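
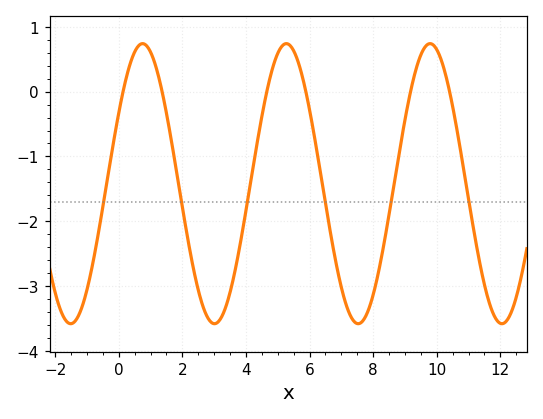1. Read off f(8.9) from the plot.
-0.7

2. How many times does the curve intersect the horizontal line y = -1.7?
6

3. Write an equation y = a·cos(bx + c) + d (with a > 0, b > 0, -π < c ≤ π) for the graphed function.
y = 2.16cos(1.4x - 1) - 1.42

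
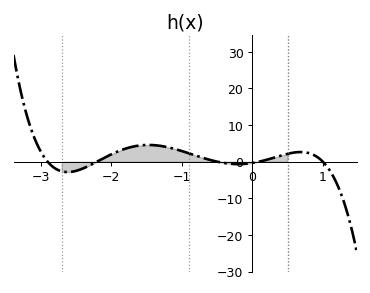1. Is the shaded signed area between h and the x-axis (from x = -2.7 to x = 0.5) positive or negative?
positive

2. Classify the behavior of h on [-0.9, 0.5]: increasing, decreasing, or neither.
neither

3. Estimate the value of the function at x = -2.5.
-2.53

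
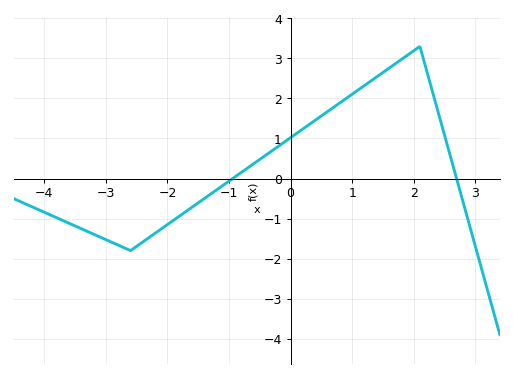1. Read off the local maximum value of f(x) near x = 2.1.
3.3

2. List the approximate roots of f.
-1, 2.6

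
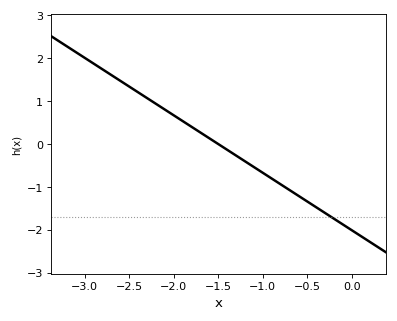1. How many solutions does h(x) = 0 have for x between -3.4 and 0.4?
1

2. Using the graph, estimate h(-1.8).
0.4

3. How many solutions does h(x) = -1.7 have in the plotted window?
1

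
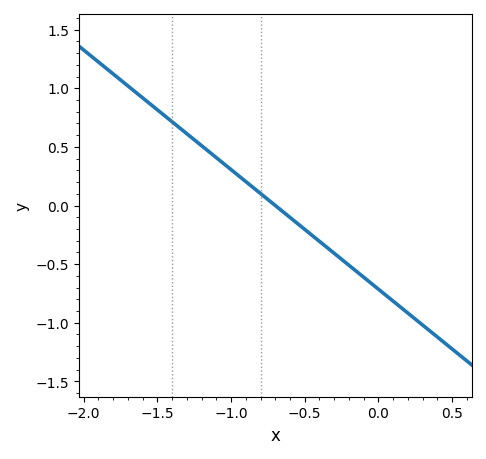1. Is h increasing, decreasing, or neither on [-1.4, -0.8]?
decreasing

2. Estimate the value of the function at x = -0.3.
-0.4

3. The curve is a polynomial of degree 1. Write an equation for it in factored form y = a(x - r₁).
y = -1.02(x + 0.7)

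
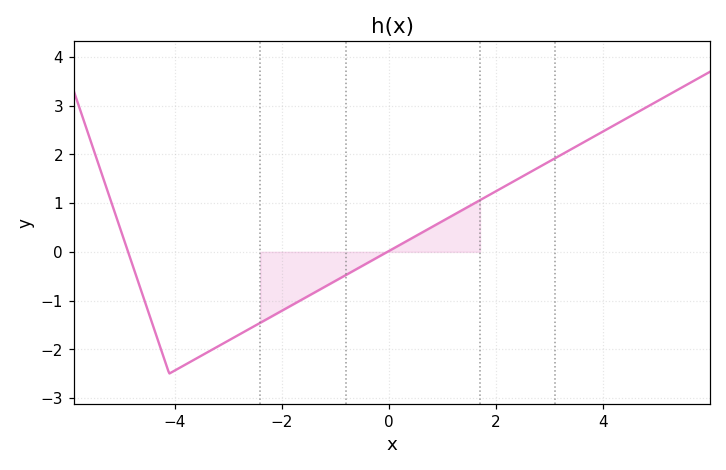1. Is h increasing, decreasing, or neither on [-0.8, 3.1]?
increasing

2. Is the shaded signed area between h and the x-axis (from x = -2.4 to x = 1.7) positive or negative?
negative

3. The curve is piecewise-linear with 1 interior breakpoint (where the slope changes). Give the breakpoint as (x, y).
(-4.1, -2.5)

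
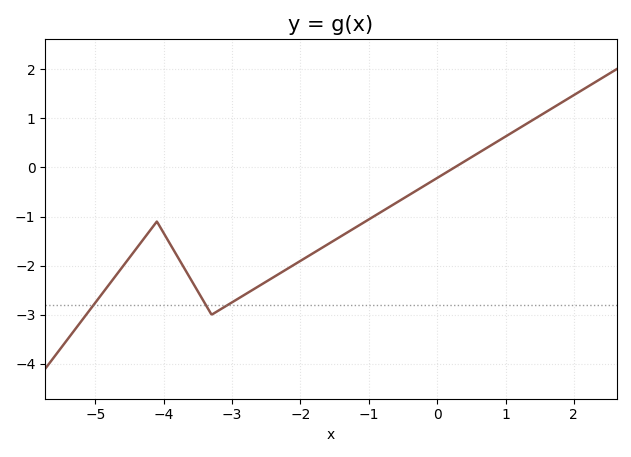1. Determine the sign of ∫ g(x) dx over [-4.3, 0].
negative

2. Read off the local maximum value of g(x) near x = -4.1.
-1.1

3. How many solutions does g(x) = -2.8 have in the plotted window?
3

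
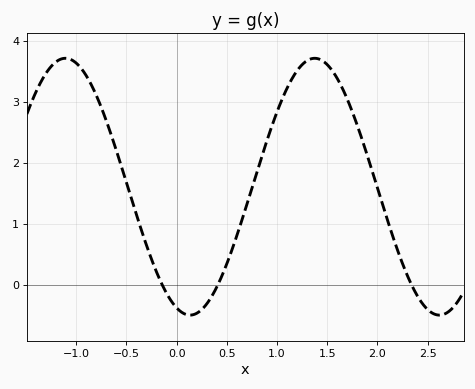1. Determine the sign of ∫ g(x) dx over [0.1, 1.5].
positive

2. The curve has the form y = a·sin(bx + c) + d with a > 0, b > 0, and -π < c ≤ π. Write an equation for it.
y = 2.11sin(2.53x - 1.91) + 1.61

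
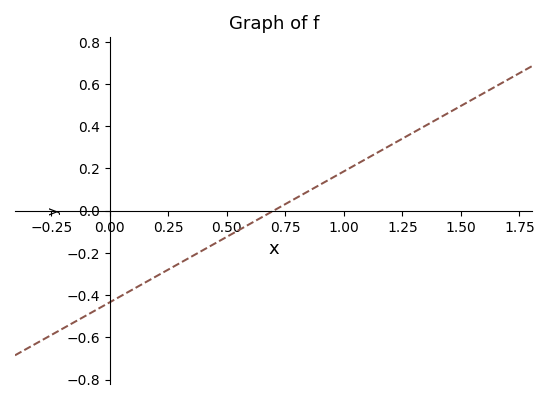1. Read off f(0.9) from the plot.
0.12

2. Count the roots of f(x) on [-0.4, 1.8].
1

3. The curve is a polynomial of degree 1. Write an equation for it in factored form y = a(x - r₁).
y = 0.62(x - 0.7)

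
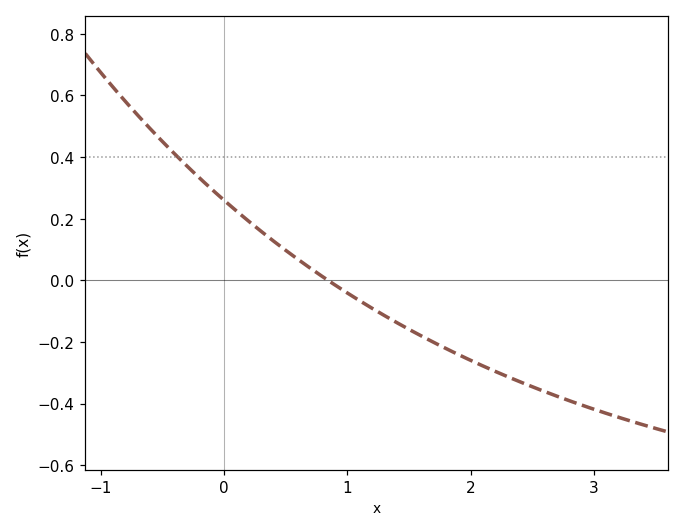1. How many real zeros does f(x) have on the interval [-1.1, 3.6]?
1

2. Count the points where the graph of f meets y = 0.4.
1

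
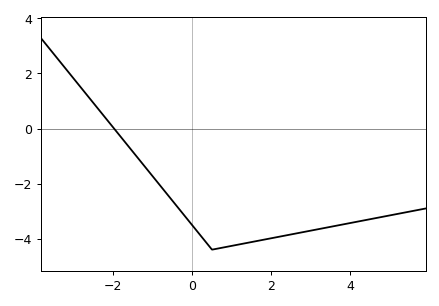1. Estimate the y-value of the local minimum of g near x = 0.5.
-4.4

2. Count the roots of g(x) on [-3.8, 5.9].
1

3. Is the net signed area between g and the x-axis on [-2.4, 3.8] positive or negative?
negative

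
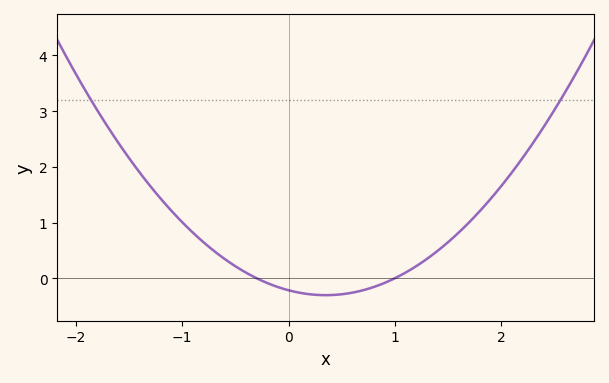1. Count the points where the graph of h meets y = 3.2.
2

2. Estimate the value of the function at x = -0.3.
0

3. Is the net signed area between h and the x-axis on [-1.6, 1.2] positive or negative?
positive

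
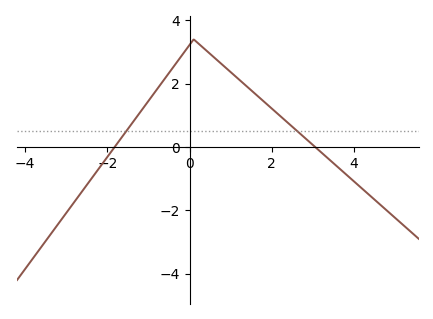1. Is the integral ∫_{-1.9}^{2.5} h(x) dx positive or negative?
positive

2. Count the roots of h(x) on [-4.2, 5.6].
2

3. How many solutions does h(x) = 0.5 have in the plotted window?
2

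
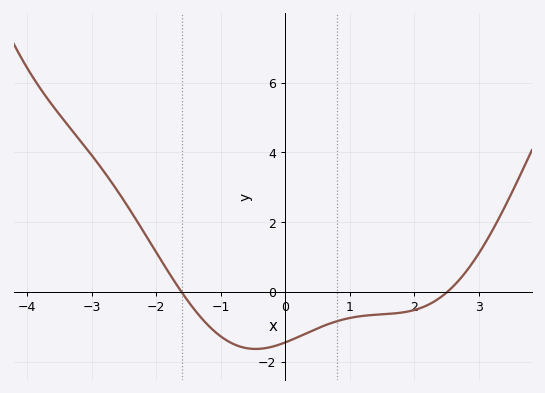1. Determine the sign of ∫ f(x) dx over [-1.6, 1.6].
negative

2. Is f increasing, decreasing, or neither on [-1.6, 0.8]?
neither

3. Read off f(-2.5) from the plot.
2.62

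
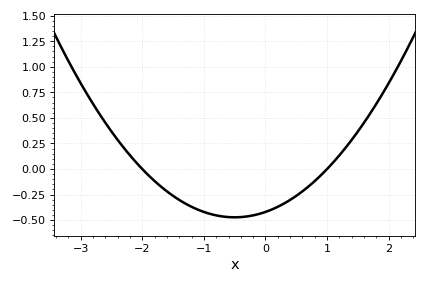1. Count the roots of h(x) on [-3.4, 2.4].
2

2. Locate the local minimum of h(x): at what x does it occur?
-0.5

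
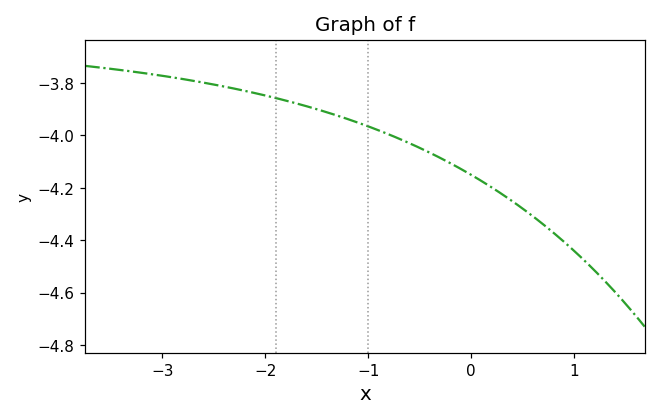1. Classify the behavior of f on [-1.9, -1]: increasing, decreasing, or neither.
decreasing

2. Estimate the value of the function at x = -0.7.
-4.01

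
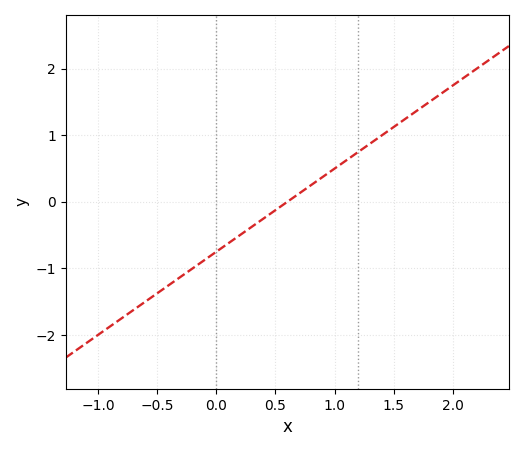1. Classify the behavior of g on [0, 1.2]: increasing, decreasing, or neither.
increasing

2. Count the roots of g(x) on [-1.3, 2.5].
1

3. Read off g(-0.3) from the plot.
-1.1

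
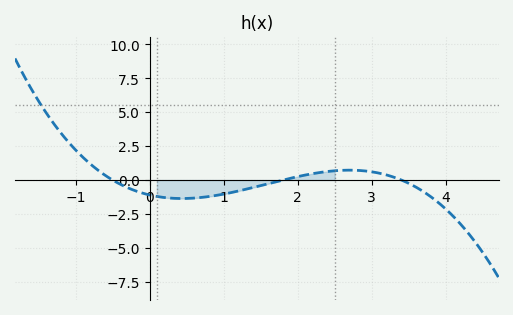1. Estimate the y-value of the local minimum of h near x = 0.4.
-1.36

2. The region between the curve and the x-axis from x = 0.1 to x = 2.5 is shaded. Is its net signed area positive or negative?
negative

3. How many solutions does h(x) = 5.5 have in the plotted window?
1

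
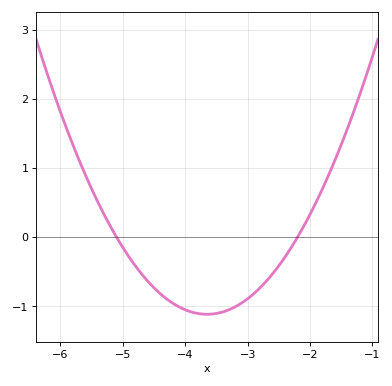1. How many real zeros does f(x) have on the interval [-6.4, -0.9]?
2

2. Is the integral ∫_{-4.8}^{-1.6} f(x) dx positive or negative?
negative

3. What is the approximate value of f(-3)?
-0.89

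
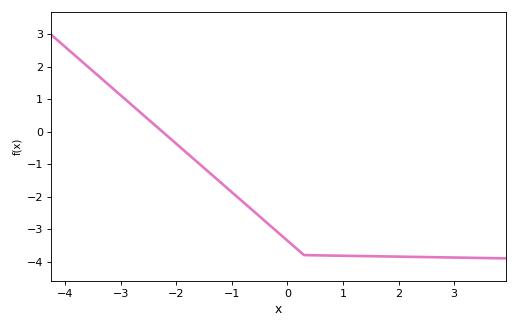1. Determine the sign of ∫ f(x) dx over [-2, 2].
negative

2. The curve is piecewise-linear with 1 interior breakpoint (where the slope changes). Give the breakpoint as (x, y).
(0.3, -3.8)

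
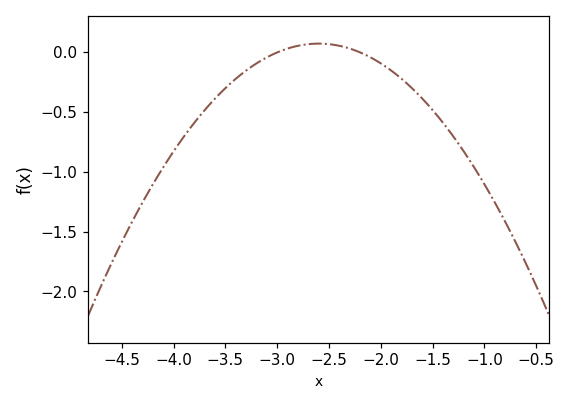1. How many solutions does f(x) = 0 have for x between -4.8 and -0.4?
2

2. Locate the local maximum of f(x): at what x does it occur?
-2.6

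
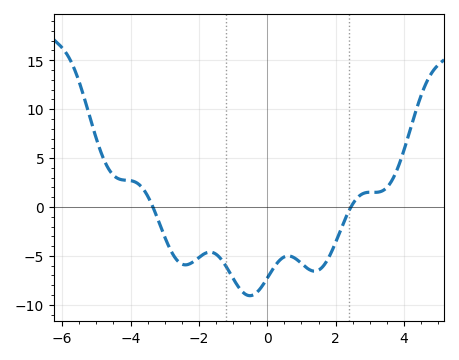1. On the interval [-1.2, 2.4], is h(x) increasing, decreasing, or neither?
neither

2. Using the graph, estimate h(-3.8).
2.5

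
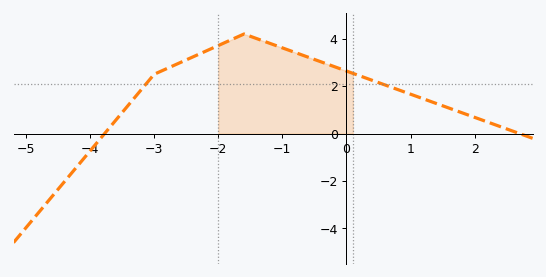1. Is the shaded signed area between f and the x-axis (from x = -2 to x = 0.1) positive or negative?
positive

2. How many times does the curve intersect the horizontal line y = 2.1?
2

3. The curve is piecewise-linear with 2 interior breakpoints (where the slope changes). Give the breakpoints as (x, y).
(-3, 2.5); (-1.6, 4.2)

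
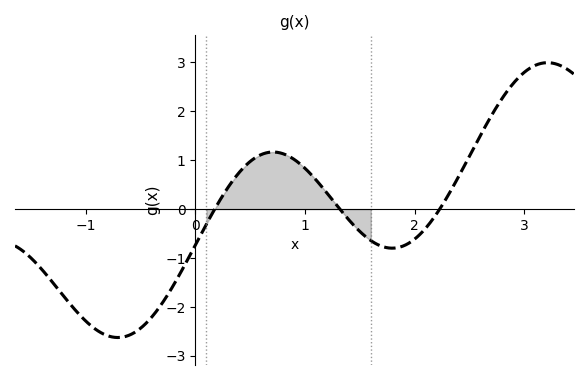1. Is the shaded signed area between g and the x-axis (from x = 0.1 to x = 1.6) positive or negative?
positive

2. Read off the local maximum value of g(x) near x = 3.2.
2.99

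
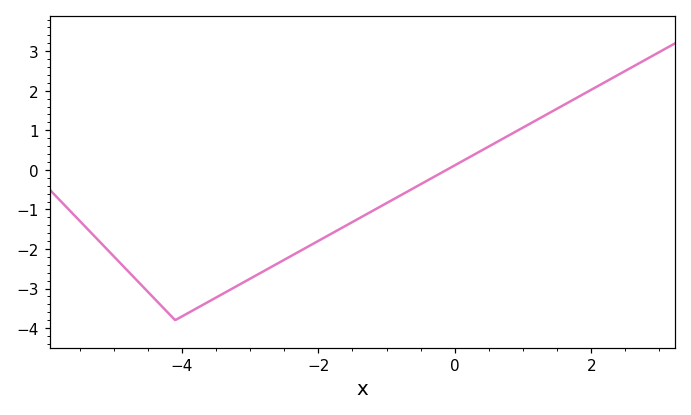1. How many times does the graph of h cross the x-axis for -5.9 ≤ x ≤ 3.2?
1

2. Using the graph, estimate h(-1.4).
-1.2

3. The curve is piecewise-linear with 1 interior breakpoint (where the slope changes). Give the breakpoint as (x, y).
(-4.1, -3.8)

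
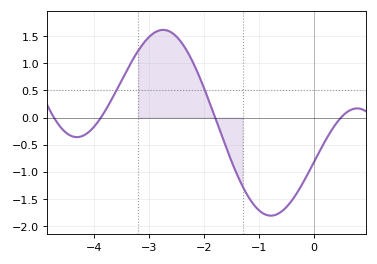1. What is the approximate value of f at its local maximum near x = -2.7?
1.62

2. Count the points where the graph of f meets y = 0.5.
2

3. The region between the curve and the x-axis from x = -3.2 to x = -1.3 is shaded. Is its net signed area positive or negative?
positive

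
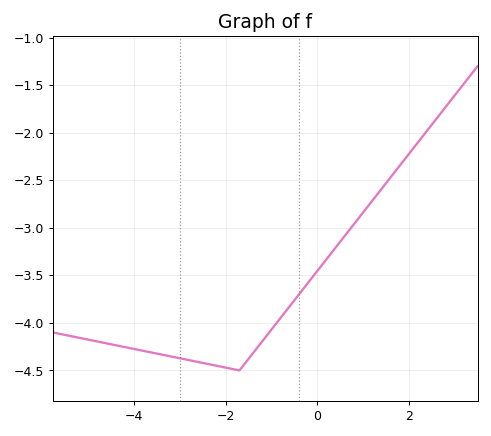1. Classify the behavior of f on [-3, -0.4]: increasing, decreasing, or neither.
neither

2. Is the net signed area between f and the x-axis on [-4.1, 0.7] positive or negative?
negative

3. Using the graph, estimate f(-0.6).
-3.82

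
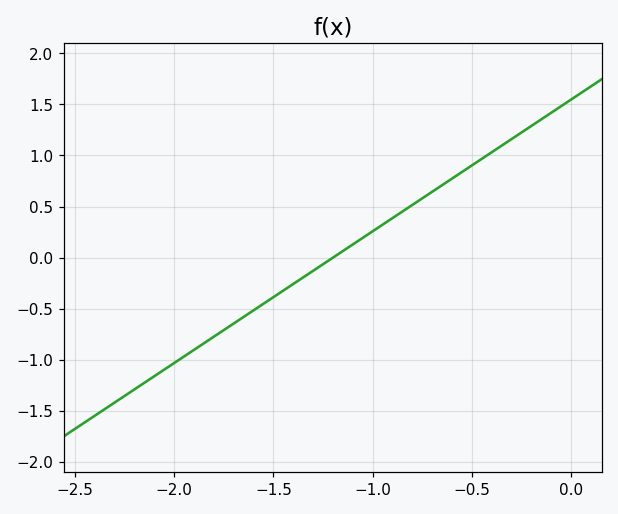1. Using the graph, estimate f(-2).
-1.05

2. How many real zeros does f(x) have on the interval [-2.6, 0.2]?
1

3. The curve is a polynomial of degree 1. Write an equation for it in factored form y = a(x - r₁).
y = 1.29(x + 1.2)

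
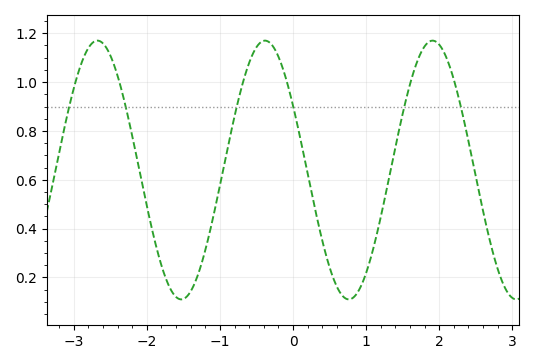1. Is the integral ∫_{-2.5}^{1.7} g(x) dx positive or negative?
positive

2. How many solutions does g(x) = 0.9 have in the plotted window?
6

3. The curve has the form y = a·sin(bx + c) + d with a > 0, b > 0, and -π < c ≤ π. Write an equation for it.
y = 0.53sin(2.74x + 2.62) + 0.64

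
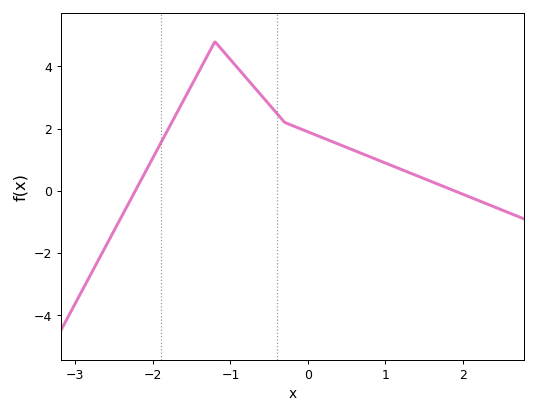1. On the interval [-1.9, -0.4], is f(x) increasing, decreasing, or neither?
neither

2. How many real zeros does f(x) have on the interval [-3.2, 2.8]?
2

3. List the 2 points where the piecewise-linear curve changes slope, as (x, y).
(-1.2, 4.8); (-0.3, 2.2)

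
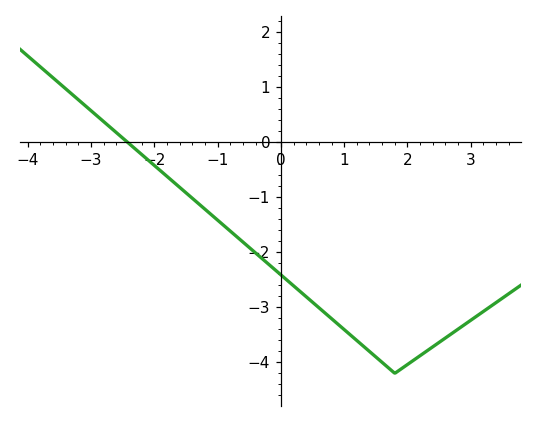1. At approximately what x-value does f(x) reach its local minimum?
1.8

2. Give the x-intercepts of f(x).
-2.42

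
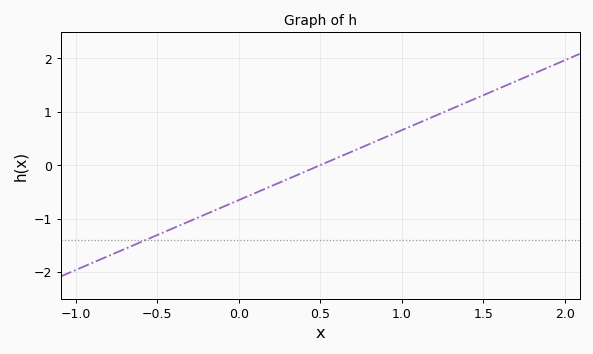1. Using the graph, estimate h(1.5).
1.31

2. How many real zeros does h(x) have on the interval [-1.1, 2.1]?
1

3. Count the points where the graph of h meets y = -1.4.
1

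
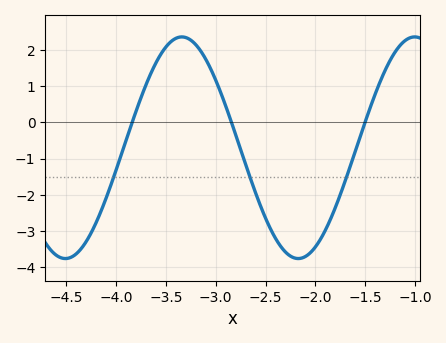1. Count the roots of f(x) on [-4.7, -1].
3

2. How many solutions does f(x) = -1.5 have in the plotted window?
3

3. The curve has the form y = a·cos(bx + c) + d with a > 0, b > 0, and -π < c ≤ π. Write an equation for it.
y = 3.06cos(2.7x + 2.7) - 0.7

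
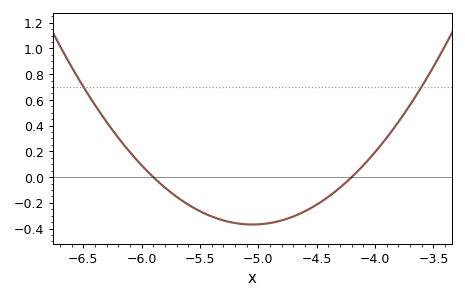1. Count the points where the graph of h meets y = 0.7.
2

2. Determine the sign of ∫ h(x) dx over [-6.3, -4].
negative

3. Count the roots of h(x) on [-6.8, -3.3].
2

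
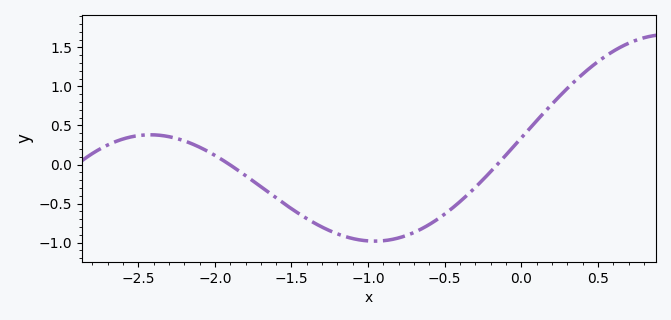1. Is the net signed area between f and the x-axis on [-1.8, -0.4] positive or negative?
negative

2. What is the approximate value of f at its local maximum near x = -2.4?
0.4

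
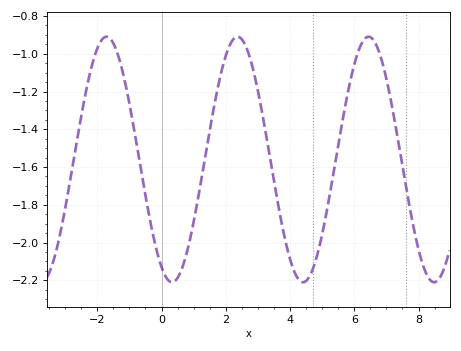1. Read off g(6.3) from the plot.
-0.92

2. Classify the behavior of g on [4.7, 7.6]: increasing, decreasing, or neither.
neither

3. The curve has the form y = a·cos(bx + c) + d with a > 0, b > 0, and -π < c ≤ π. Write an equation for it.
y = 0.65cos(1.5x + 2.6) - 1.56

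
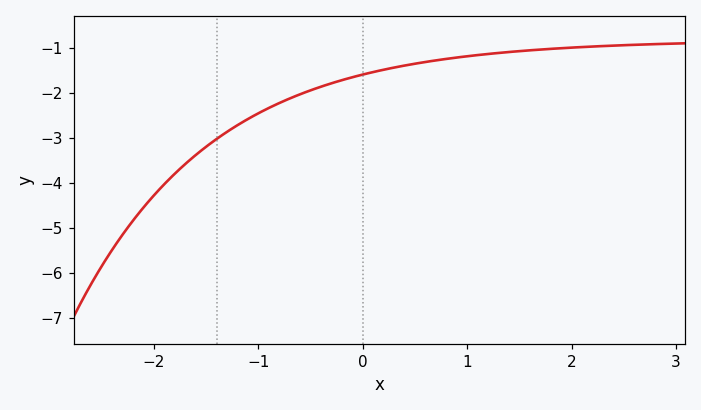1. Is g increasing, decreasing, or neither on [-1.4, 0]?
increasing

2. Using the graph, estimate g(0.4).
-1.4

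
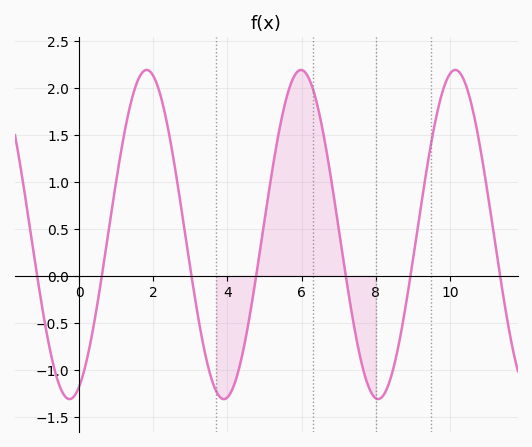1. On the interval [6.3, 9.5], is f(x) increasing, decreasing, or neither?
neither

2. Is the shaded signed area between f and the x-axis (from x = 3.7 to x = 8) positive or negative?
positive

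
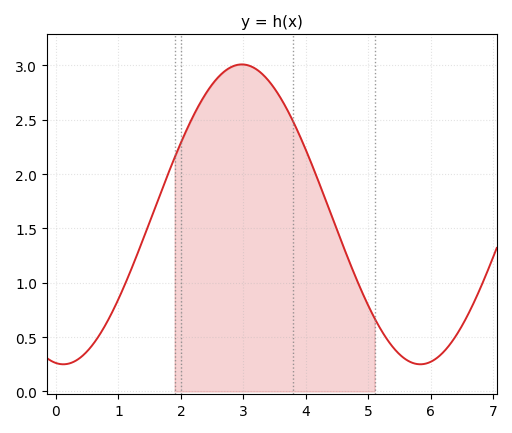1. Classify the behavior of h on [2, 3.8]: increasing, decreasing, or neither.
neither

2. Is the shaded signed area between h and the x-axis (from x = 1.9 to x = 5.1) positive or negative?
positive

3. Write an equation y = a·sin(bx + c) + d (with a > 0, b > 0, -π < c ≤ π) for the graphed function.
y = 1.38sin(1.1x - 1.7) + 1.63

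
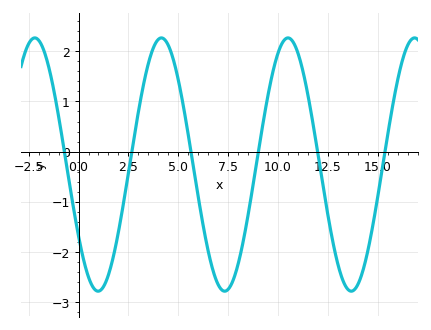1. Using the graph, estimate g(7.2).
-2.77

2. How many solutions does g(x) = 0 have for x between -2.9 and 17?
6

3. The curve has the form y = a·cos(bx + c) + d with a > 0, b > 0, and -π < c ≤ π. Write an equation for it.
y = 2.53cos(0.99x + 2.17) - 0.26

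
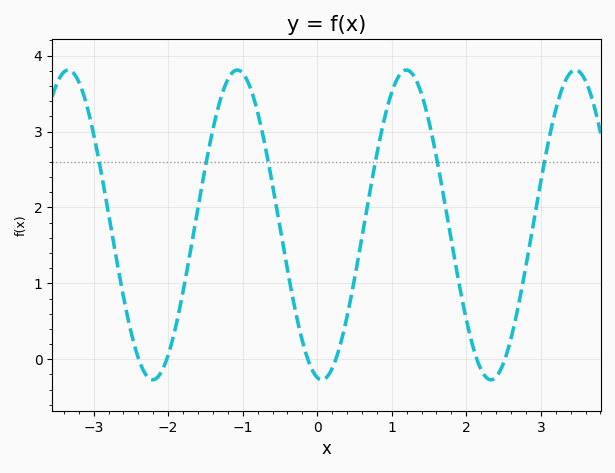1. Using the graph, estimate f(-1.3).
3.4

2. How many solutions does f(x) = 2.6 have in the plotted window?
6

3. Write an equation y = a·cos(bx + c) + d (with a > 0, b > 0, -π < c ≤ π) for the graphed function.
y = 2.04cos(2.8x + 3) + 1.77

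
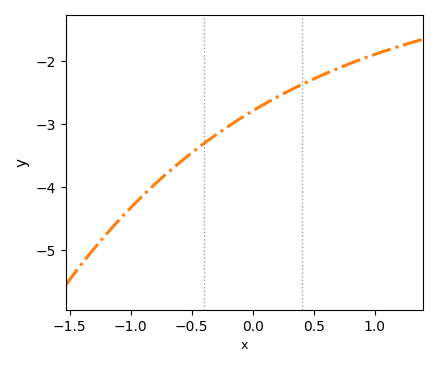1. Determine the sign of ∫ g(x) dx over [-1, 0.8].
negative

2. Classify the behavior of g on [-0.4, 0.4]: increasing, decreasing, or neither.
increasing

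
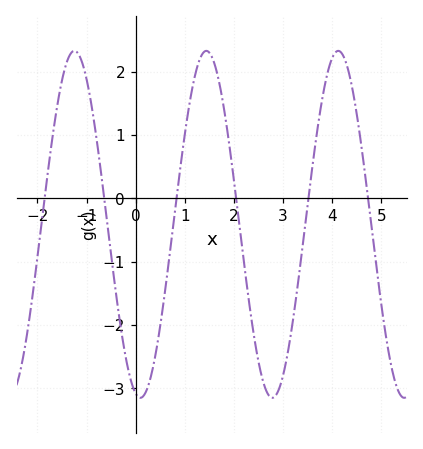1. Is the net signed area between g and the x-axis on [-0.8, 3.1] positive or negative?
negative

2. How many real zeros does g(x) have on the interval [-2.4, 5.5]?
6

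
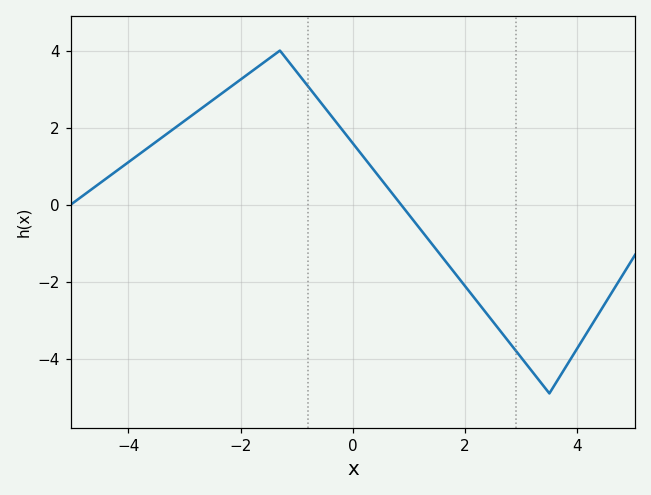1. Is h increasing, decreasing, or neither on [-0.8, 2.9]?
decreasing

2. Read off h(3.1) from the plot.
-4.16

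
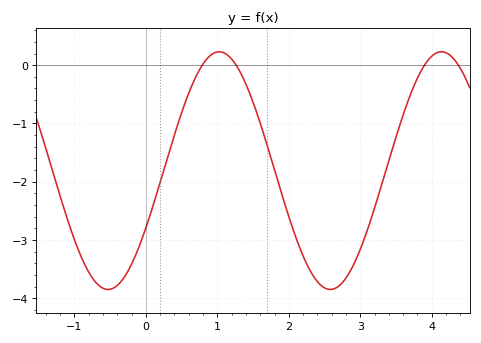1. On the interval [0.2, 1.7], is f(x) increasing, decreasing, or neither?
neither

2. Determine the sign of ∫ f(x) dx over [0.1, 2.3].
negative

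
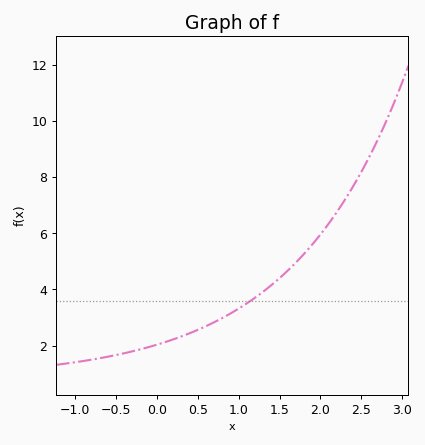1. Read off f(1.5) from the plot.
4.4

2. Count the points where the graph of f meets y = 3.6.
1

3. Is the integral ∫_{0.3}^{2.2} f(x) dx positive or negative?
positive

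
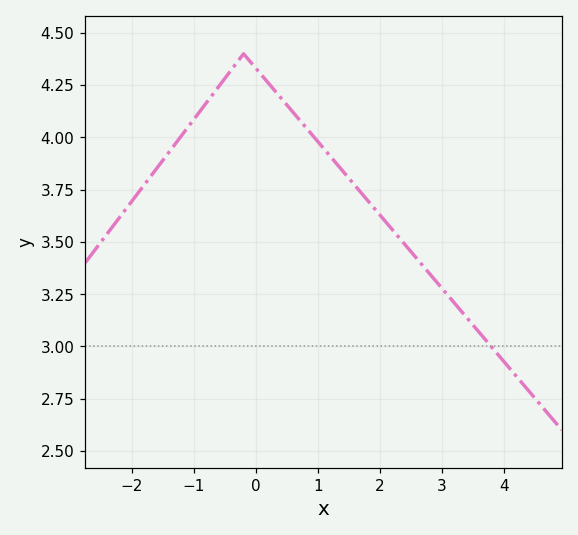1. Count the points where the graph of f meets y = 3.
1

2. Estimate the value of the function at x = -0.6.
4.24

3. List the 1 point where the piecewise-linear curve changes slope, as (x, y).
(-0.2, 4.4)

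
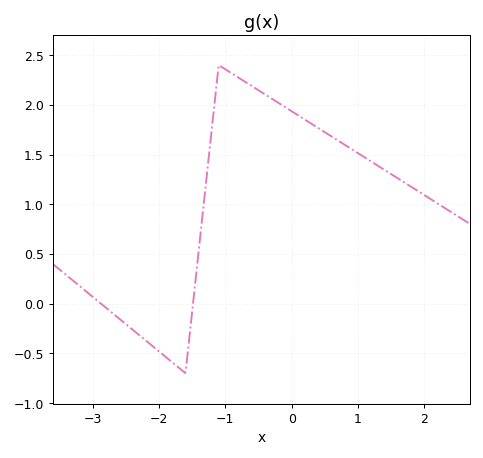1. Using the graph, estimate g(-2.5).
-0.205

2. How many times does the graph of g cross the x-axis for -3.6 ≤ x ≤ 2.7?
2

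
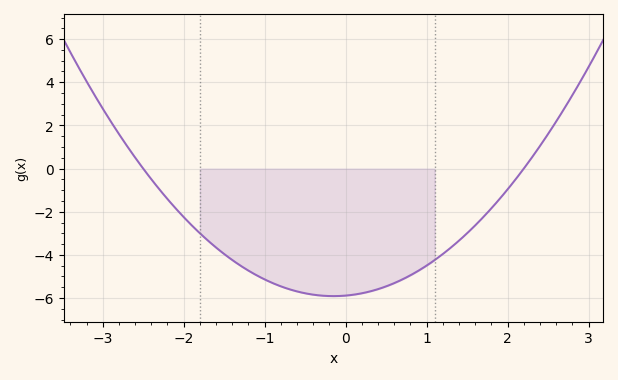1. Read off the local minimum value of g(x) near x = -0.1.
-6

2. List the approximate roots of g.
-2.5, 2.2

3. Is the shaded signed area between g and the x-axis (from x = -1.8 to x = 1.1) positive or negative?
negative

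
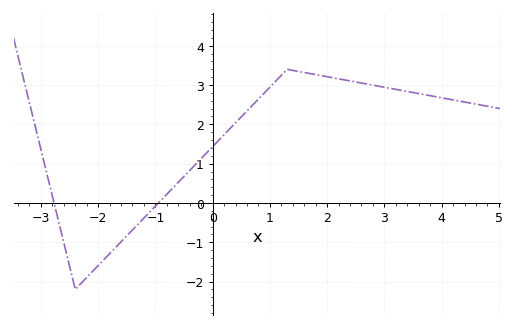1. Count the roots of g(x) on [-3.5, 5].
2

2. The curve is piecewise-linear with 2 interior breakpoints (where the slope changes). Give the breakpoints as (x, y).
(-2.4, -2.2); (1.3, 3.4)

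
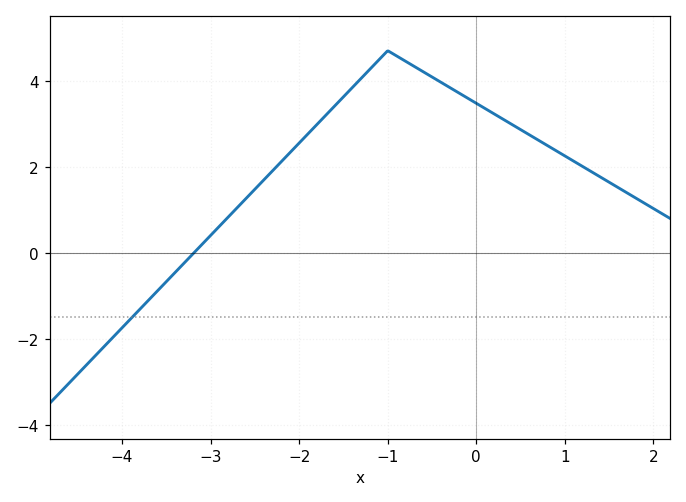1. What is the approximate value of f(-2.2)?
2.12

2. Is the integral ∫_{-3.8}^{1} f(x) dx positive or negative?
positive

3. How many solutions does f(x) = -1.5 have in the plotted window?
1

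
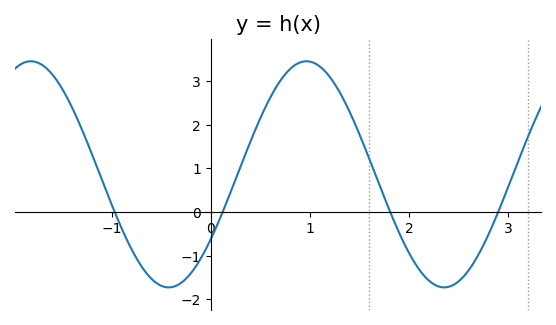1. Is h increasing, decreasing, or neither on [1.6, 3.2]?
neither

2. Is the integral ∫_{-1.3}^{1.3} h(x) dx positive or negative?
positive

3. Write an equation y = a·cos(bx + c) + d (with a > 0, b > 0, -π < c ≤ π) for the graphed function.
y = 2.59cos(2.3x - 2.2) + 0.86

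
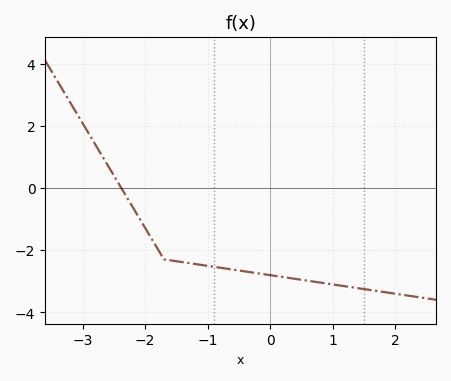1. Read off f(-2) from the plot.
-1.29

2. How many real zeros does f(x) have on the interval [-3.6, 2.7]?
1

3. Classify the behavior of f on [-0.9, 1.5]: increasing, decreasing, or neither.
decreasing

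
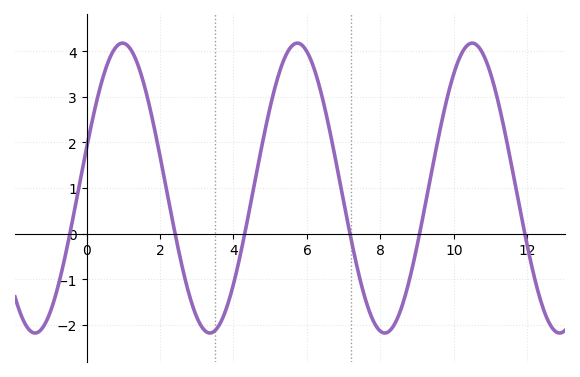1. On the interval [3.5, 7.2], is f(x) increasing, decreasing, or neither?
neither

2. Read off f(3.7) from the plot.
-1.9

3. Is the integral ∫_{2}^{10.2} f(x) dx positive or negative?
positive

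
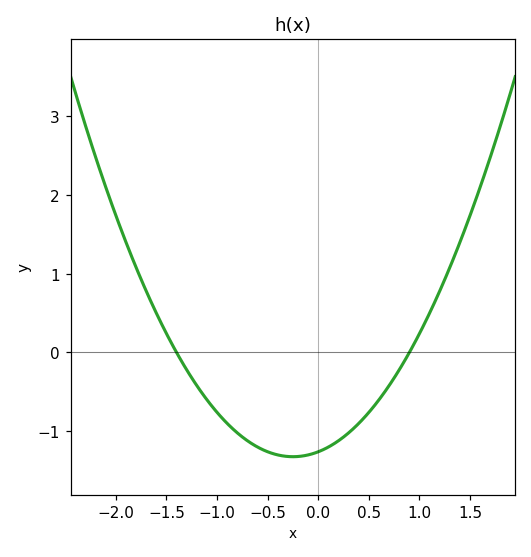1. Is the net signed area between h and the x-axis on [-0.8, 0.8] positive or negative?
negative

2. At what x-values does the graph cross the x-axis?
-1.4, 0.9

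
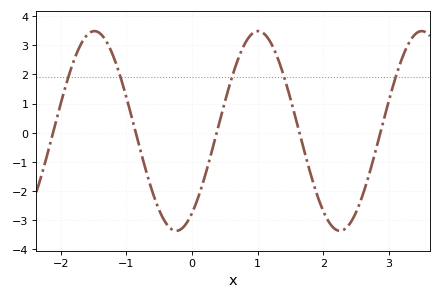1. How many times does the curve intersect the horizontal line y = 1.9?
5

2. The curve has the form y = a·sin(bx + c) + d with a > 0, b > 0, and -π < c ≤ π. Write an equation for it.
y = 3.43sin(2.5x - 0.97) + 0.06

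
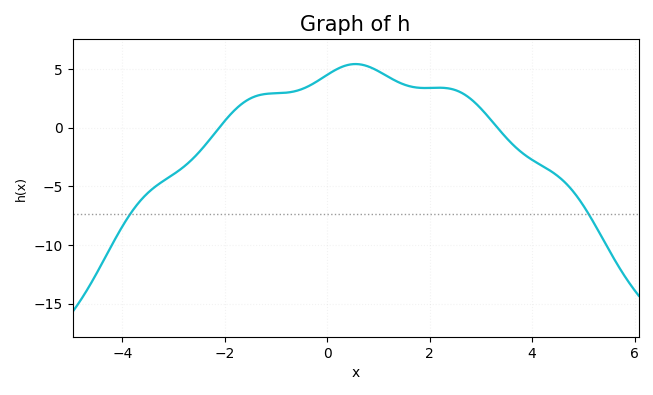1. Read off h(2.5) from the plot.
3.2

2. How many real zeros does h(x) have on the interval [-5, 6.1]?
2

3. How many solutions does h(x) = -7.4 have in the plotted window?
2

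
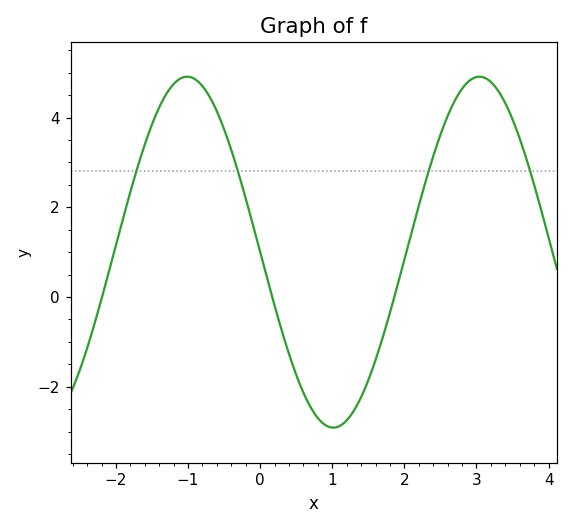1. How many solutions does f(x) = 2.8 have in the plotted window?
4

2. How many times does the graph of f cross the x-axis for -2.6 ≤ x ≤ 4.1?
3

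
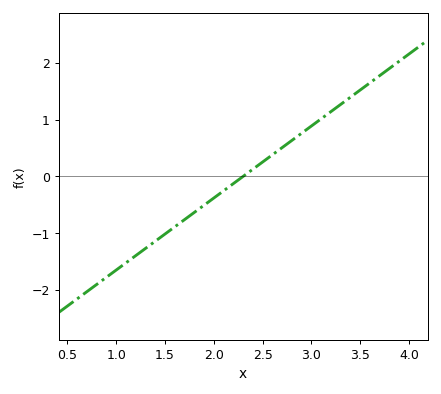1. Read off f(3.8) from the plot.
1.9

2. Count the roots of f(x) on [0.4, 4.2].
1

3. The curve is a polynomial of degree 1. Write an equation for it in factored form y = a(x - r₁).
y = 1.27(x - 2.3)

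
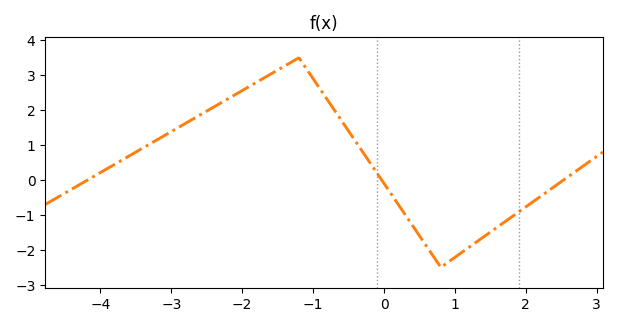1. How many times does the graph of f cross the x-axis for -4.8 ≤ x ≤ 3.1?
3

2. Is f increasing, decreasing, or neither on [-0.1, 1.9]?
neither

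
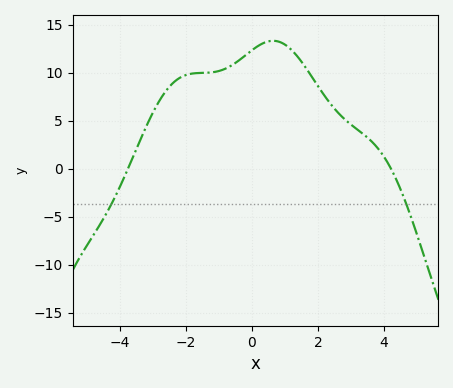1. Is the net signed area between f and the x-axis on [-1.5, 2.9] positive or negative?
positive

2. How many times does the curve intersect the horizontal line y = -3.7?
2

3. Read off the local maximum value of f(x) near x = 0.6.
13.5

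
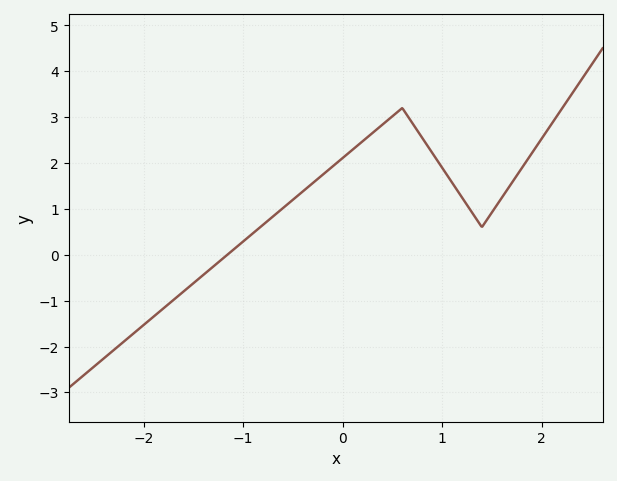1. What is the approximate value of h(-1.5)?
-0.6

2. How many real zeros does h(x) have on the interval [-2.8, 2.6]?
1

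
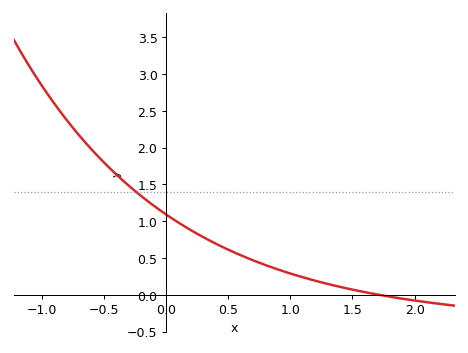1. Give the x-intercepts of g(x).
1.7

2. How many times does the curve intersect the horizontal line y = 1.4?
1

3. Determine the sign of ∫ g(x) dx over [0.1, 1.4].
positive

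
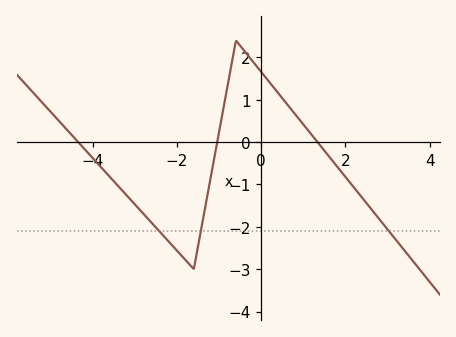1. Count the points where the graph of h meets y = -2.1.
3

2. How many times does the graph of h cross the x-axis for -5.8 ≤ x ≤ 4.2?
3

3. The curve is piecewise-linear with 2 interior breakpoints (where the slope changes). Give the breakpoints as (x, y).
(-1.6, -3); (-0.6, 2.4)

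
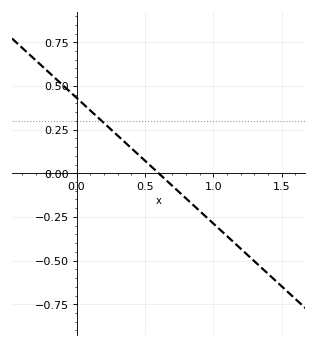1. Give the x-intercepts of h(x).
0.6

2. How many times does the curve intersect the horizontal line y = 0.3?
1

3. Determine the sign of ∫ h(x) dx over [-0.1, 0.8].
positive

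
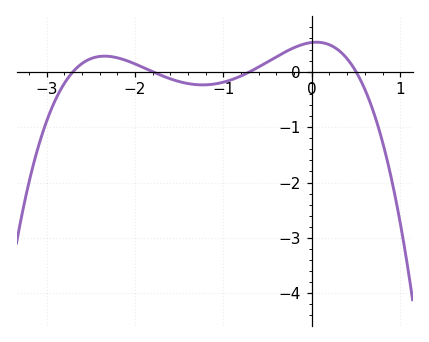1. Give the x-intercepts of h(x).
-2.7, -1.8, -0.7, 0.5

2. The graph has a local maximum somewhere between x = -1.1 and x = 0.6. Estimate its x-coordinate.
0.1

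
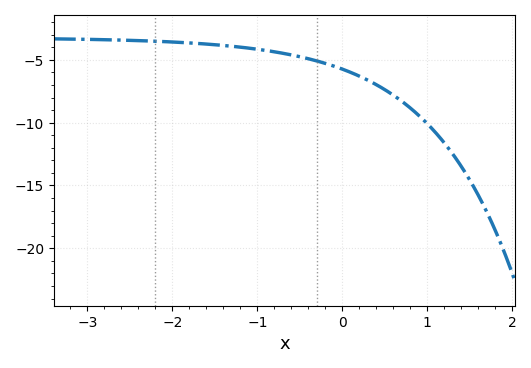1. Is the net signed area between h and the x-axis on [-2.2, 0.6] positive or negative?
negative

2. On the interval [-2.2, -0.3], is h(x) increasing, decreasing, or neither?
decreasing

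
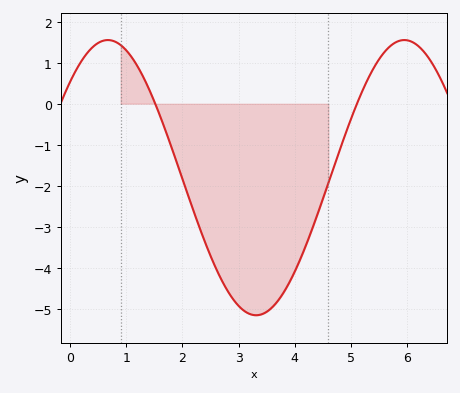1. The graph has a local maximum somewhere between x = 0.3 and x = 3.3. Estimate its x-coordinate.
0.7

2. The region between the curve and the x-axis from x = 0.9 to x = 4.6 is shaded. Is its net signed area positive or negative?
negative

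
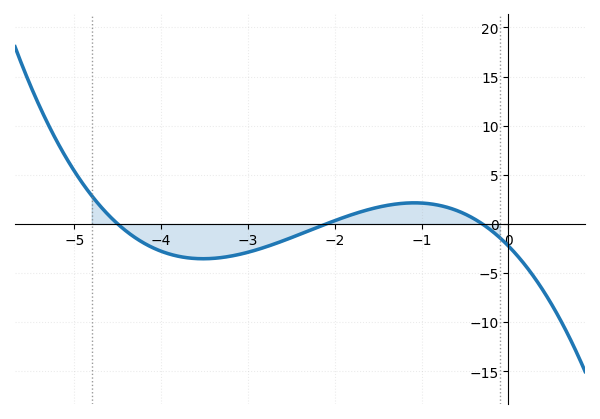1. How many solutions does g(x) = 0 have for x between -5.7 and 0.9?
3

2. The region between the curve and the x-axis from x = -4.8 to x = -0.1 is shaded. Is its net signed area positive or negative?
negative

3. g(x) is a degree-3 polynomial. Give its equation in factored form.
y = -0.79(x + 4.5)(x + 2.1)(x + 0.3)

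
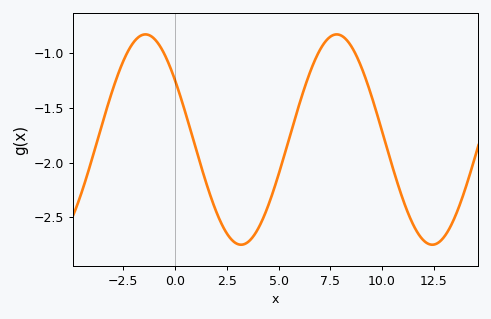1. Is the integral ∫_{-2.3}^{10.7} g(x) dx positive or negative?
negative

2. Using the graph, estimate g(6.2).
-1.35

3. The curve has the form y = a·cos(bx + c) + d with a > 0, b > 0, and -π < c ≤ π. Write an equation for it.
y = 0.96cos(0.68x + 0.972) - 1.79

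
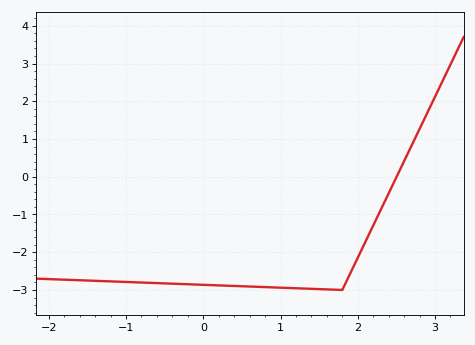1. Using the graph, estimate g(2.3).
-0.867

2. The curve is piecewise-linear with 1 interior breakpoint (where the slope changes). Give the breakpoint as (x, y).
(1.8, -3)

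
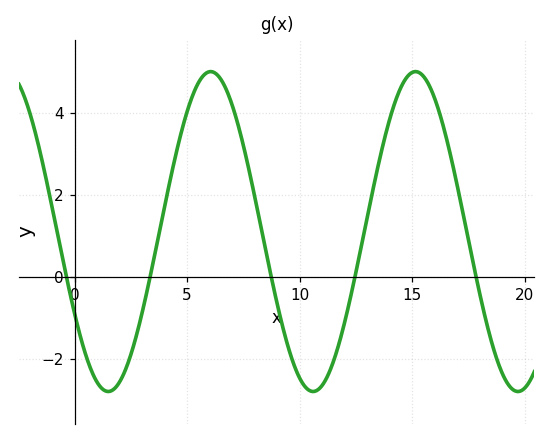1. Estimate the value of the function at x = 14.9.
4.96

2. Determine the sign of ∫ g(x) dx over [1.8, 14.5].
positive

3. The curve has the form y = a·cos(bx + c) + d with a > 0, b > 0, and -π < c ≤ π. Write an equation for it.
y = 3.91cos(0.69x + 2.11) + 1.11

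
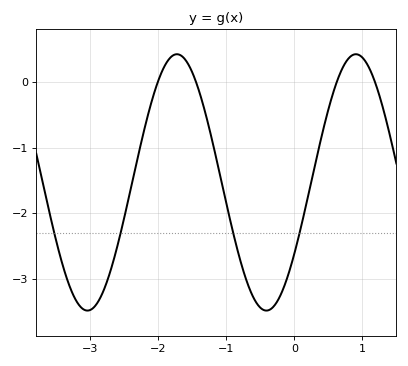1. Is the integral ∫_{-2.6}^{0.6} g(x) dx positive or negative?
negative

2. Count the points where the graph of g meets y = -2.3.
4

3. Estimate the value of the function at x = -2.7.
-2.88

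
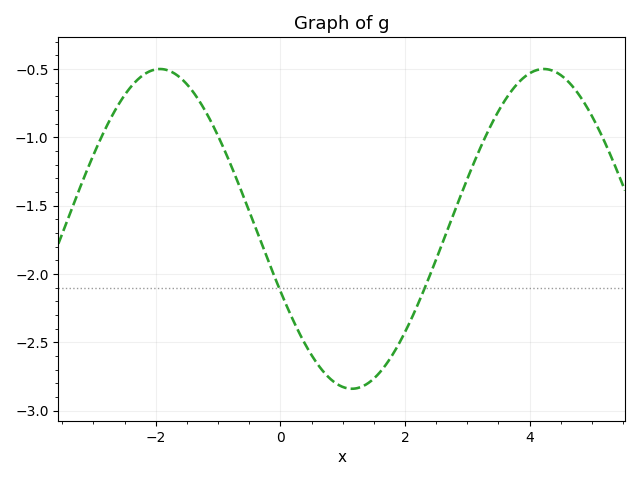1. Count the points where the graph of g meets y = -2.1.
2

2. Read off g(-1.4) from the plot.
-0.65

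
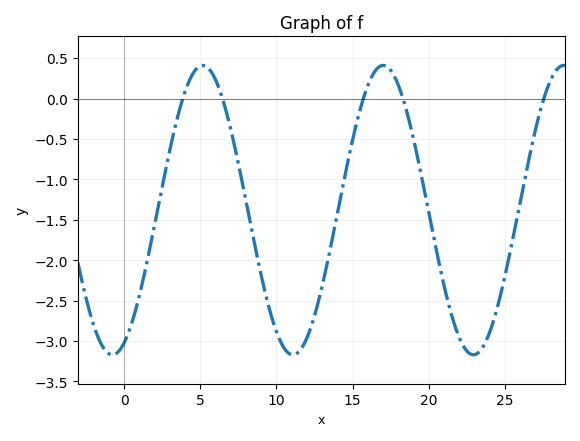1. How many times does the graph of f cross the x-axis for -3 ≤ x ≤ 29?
5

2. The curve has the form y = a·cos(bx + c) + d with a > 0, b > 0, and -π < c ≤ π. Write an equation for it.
y = 1.79cos(0.53x - 2.7) - 1.38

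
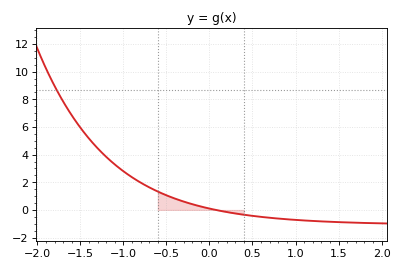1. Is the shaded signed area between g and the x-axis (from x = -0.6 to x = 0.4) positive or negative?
positive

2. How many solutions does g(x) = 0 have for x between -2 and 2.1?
1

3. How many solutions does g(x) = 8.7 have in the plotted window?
1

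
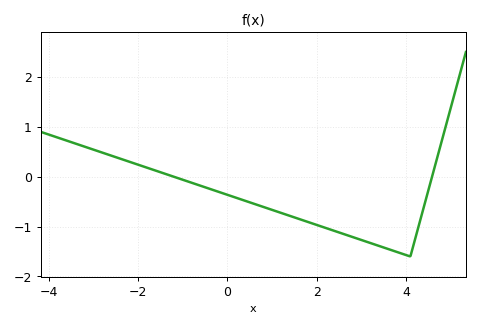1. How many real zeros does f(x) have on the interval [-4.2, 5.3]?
2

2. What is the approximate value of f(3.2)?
-1.33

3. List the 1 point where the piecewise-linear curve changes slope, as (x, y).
(4.1, -1.6)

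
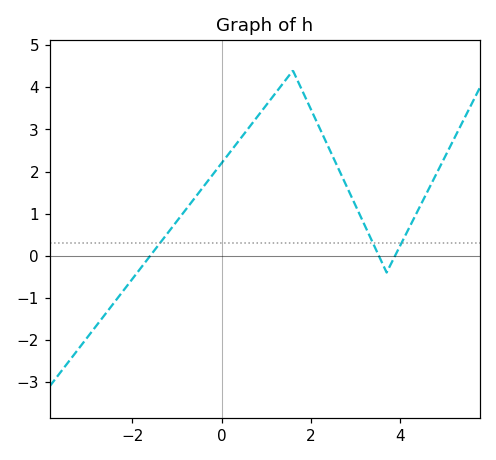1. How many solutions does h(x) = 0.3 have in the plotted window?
3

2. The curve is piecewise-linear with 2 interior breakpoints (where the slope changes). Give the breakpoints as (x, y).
(1.6, 4.4); (3.7, -0.4)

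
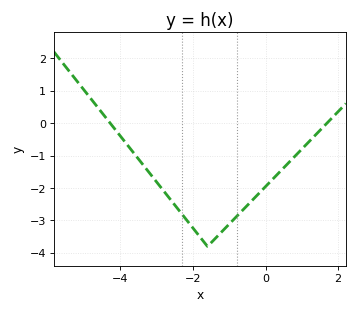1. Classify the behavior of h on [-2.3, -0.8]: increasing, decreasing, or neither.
neither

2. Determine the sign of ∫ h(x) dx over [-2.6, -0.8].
negative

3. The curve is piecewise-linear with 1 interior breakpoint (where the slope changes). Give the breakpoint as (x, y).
(-1.6, -3.8)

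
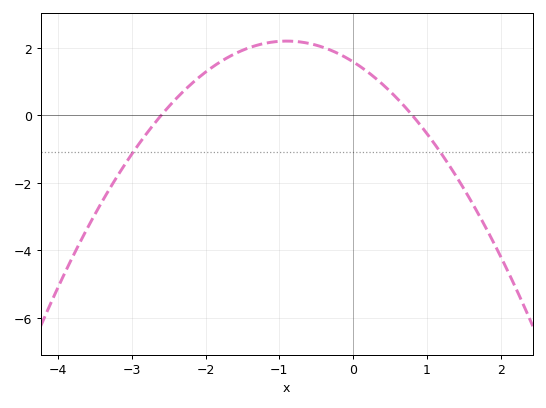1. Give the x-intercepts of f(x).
-2.6, 0.8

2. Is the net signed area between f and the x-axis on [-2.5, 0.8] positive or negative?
positive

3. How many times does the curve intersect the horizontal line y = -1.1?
2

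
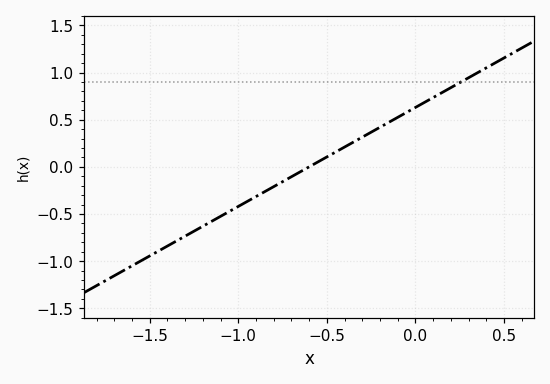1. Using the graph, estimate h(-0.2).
0.42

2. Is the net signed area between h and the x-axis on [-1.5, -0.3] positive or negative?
negative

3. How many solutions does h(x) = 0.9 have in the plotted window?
1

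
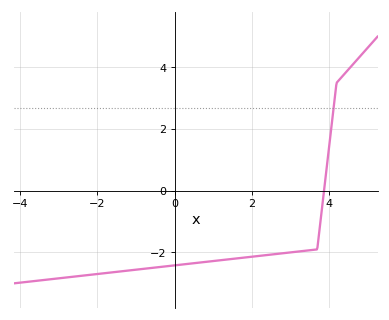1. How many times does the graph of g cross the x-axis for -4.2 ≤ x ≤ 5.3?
1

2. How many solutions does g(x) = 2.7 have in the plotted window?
1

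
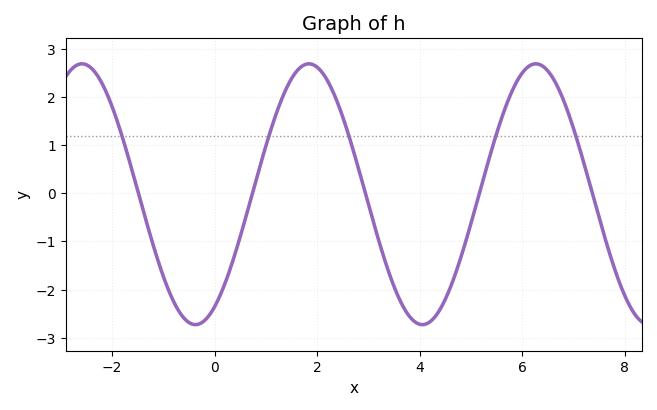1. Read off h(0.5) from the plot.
-0.9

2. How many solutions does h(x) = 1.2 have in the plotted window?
5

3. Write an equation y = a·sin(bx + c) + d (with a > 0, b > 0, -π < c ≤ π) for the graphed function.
y = 2.71sin(1.4x - 1) - 0.02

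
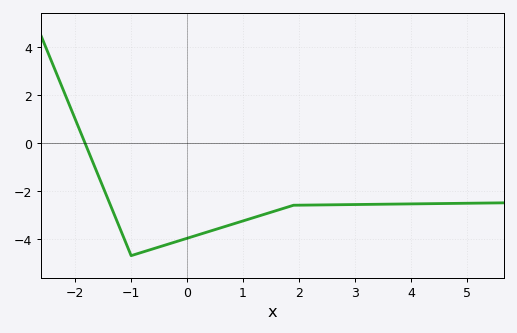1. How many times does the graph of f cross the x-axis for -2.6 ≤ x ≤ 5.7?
1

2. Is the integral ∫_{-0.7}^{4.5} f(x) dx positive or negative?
negative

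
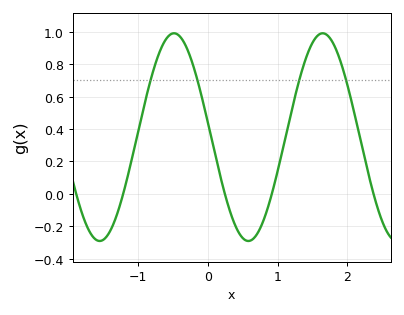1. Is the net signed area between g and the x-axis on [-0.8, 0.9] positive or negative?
positive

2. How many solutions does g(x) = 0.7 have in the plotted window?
4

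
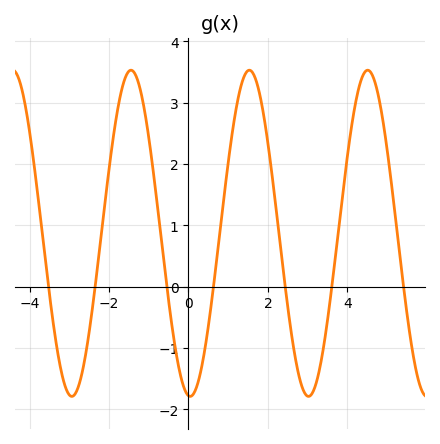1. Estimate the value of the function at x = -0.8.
1.4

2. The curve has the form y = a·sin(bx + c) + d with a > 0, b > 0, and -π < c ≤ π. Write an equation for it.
y = 2.66sin(2.1x - 1.7) + 0.87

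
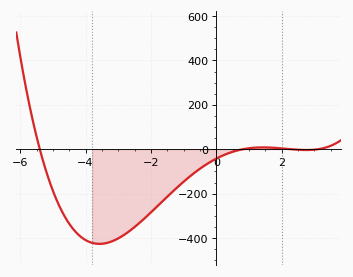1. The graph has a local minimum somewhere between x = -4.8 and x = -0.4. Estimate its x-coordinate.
-3.6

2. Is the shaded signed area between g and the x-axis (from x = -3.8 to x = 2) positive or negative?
negative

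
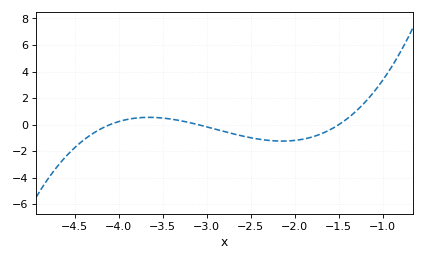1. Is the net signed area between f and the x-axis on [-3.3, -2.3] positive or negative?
negative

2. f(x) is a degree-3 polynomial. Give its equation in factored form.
y = 1.03(x + 4.1)(x + 3.1)(x + 1.5)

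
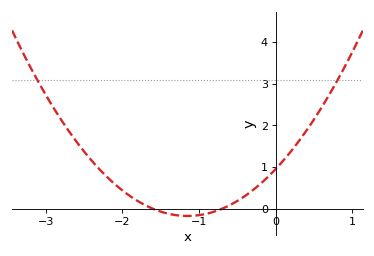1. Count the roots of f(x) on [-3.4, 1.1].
2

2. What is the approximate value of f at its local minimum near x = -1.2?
-0.2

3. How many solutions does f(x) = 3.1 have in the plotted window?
2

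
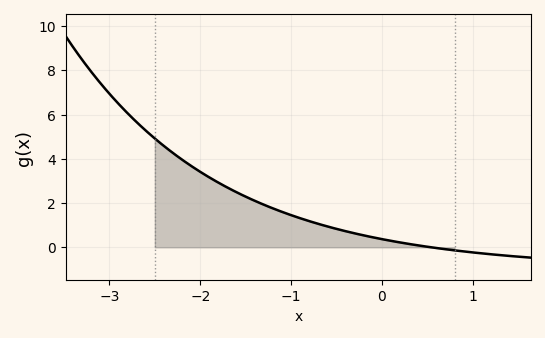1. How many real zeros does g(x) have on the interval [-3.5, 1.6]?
1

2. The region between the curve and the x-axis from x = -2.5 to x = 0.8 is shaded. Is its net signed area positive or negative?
positive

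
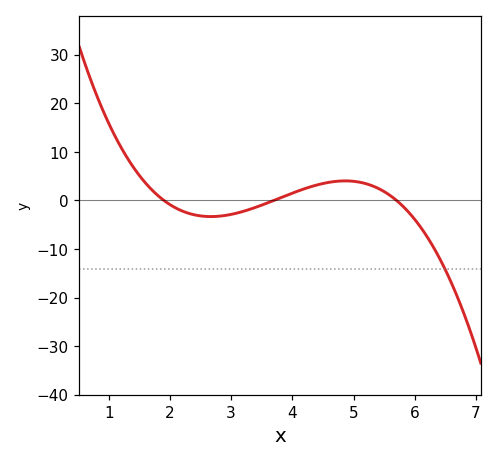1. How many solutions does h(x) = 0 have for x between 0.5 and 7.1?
3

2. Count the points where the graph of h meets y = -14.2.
1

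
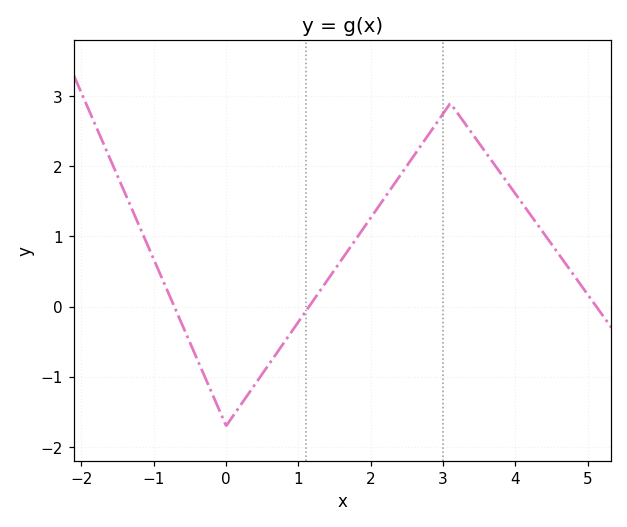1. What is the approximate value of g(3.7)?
2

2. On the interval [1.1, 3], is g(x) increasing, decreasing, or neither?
increasing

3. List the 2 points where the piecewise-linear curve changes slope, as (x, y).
(0, -1.7); (3.1, 2.9)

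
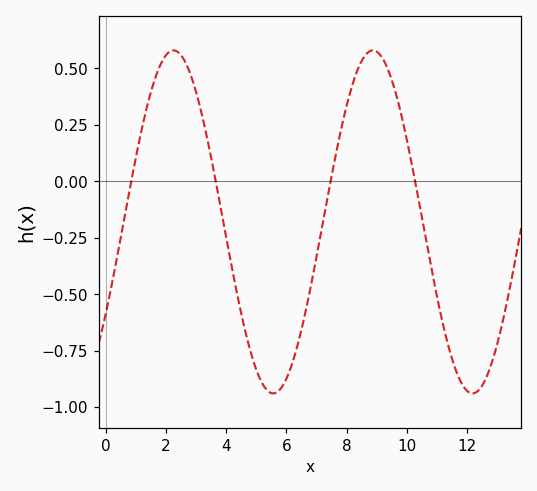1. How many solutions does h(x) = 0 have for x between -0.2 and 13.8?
4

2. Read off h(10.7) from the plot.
-0.309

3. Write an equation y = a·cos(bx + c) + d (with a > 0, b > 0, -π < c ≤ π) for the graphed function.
y = 0.76cos(0.95x - 2.14) - 0.18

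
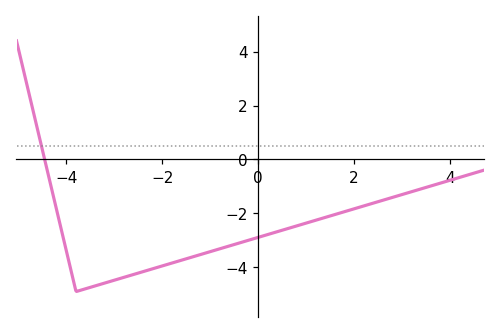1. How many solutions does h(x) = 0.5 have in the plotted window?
1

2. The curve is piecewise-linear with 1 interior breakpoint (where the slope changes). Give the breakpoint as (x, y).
(-3.8, -4.9)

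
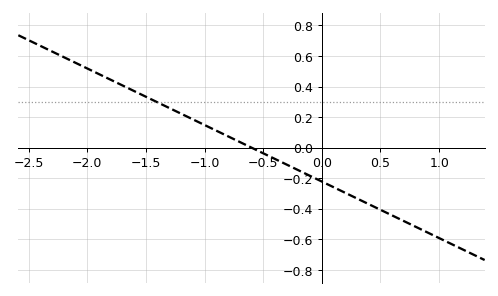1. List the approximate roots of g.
-0.6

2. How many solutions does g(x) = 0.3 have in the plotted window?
1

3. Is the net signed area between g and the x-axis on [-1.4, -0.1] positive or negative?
positive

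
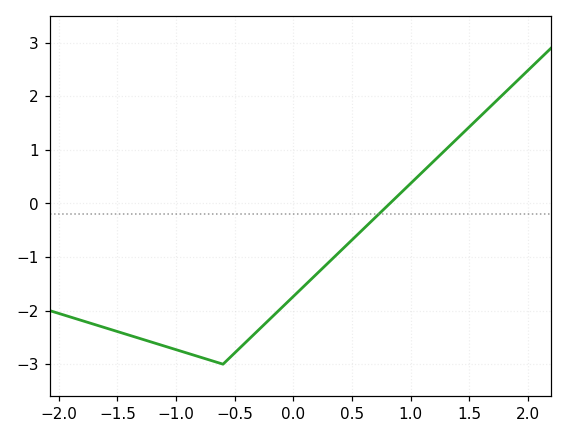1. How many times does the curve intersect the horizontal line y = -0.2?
1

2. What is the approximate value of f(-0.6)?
-3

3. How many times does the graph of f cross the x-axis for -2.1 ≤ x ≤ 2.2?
1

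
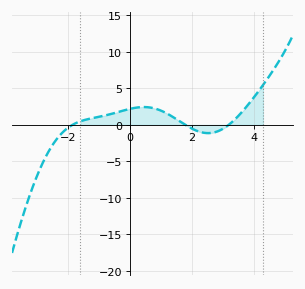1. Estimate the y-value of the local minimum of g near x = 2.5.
-1.14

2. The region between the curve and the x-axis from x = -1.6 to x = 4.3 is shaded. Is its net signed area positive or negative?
positive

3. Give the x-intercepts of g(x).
-1.85, 1.79, 3.19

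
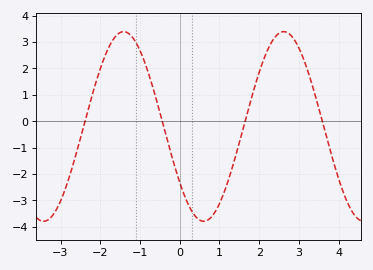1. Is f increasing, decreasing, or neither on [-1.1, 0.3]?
decreasing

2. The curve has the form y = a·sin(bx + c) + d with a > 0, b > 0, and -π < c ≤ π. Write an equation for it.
y = 3.59sin(1.6x - 2.5) - 0.2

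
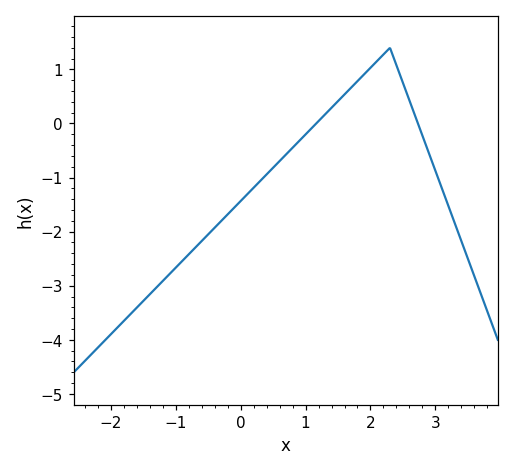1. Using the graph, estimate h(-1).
-2.7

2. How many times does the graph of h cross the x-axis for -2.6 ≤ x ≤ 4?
2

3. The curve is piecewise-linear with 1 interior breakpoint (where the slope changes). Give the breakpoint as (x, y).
(2.3, 1.4)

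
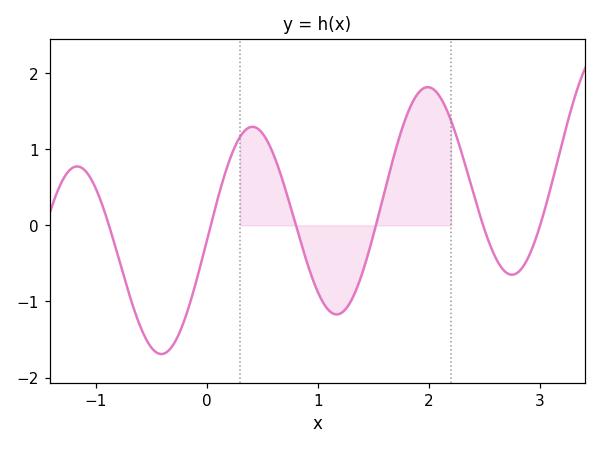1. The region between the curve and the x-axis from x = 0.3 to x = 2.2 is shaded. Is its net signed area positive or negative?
positive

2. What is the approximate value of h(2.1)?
1.69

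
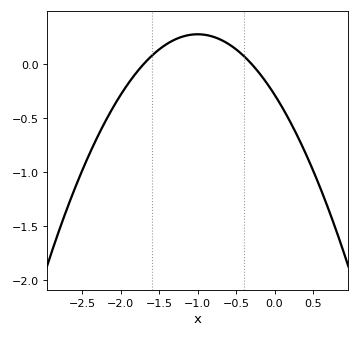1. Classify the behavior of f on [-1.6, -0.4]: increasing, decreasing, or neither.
neither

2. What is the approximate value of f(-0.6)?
0.185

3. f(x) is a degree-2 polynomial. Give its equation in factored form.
y = -0.56(x + 1.7)(x + 0.3)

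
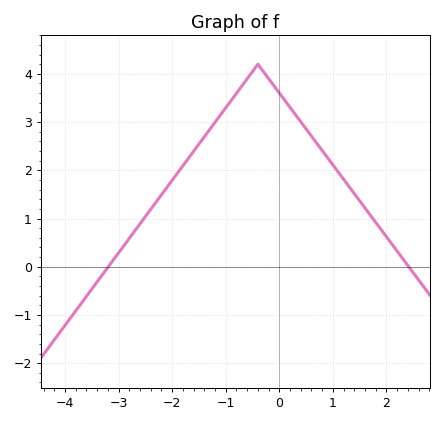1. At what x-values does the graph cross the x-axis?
-3.19, 2.42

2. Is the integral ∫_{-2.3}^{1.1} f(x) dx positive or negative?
positive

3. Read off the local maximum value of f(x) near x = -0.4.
4.2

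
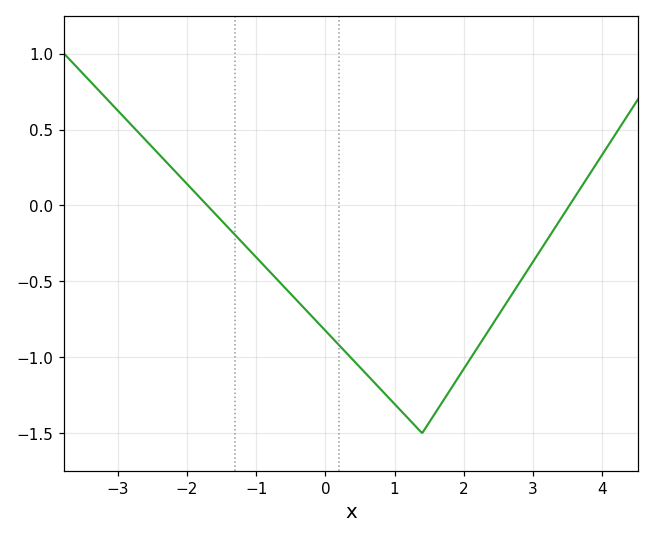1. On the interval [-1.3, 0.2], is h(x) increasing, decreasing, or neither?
decreasing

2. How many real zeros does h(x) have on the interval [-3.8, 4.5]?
2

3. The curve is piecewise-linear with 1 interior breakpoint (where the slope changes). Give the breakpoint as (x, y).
(1.4, -1.5)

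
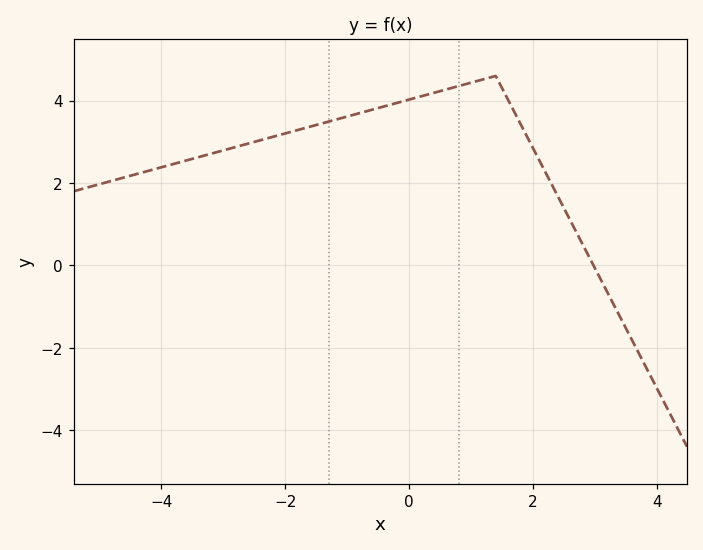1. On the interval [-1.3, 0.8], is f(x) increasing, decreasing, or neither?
increasing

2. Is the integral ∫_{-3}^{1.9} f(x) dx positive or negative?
positive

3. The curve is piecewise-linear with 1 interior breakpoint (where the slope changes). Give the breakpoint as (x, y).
(1.4, 4.6)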